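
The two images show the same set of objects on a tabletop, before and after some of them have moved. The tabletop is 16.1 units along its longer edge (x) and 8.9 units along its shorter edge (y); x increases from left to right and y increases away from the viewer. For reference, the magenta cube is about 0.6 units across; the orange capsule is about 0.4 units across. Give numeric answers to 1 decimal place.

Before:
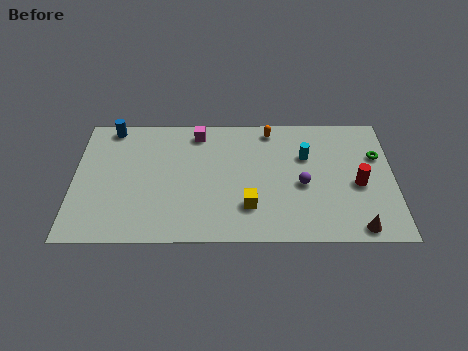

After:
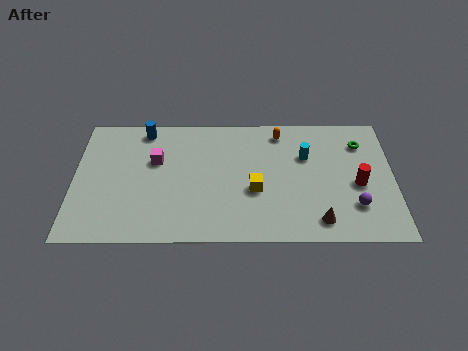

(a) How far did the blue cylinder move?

1.7

From (1.8, 8.0) to (3.5, 7.8), the blue cylinder covered √(1.7² + 0.2²) ≈ 1.7 units.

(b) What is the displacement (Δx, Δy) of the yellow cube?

(0.3, 1.1)

The yellow cube was at about (8.8, 2.4) and moved to about (9.1, 3.5).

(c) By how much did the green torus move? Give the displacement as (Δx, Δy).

(-0.8, 0.9)

From the two frames, the green torus sits at roughly (15.3, 5.9) before and (14.5, 6.8) after.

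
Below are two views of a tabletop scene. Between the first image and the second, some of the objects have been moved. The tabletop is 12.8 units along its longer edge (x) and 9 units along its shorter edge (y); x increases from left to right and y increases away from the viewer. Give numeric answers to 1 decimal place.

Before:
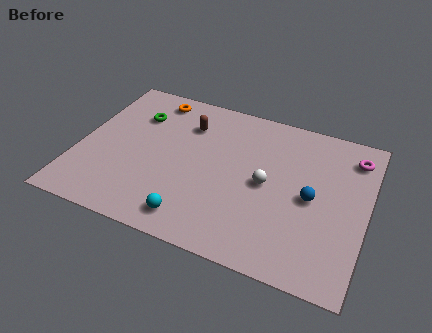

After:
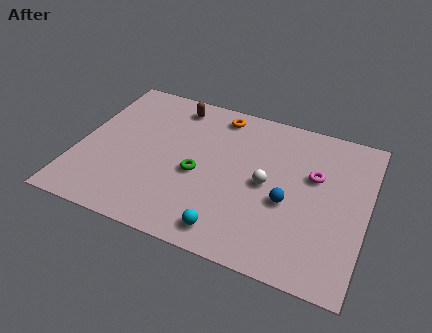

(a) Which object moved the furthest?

the green torus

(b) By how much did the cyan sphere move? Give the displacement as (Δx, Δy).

(1.6, -0.1)

From the two frames, the cyan sphere sits at roughly (5.5, 1.3) before and (7.1, 1.2) after.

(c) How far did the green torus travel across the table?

4.0

The green torus was near (2.3, 6.5) before and (5.4, 3.9) after, so it travelled √(3.1² + 2.6²) ≈ 4.0 units.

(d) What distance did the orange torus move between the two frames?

3.0

From (2.9, 7.8) to (5.9, 7.8), the orange torus covered √(3.0² + 0.0²) ≈ 3.0 units.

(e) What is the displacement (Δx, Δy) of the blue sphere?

(-1.0, -0.6)

The blue sphere started near (10.4, 4.3) and ended near (9.4, 3.7).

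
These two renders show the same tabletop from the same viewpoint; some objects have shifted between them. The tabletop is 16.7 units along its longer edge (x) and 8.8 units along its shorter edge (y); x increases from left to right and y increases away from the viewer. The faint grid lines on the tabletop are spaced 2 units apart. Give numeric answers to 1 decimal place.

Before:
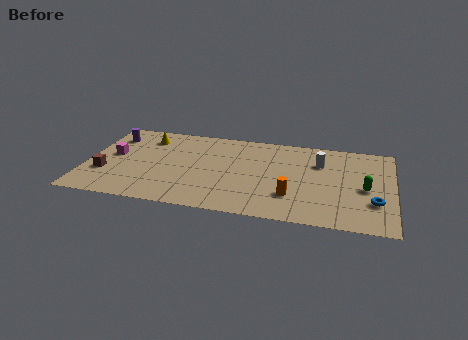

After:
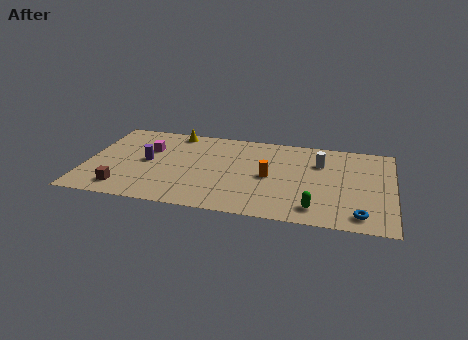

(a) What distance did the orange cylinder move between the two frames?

2.1

The orange cylinder was near (11.3, 2.5) before and (10.0, 4.2) after, so it travelled √(1.3² + 1.7²) ≈ 2.1 units.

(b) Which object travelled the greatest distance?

the green capsule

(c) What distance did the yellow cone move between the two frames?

1.7

The yellow cone was near (3.1, 7.0) before and (4.6, 7.9) after, so it travelled √(1.5² + 0.9²) ≈ 1.7 units.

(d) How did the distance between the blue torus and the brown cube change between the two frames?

-1.8

Before: roughly 14.6 units apart; after: 12.8. That's 1.8 units closer together.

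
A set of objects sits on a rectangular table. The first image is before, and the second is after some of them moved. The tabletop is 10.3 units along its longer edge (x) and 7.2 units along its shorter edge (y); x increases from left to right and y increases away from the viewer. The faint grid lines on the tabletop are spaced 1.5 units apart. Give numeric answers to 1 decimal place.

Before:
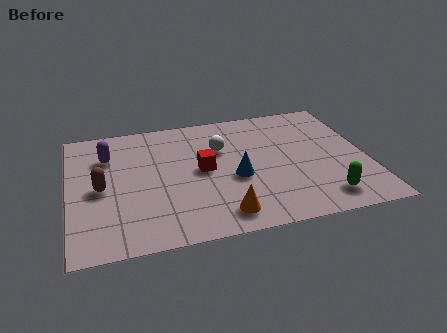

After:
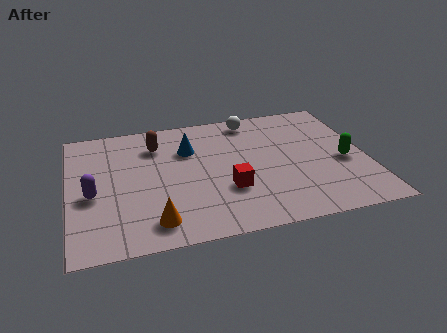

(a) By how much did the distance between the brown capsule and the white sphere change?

-0.9

Before: roughly 4.4 units apart; after: 3.5. That's 0.9 units closer together.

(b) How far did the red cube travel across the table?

1.5

From (4.6, 3.7) to (5.4, 2.4), the red cube covered √(0.8² + 1.3²) ≈ 1.5 units.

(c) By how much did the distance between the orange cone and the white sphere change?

+2.6

Before: roughly 3.7 units apart; after: 6.3. That's 2.6 units further apart.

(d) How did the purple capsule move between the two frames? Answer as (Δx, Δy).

(-0.6, -2.1)

From the two frames, the purple capsule sits at roughly (1.4, 5.2) before and (0.8, 3.1) after.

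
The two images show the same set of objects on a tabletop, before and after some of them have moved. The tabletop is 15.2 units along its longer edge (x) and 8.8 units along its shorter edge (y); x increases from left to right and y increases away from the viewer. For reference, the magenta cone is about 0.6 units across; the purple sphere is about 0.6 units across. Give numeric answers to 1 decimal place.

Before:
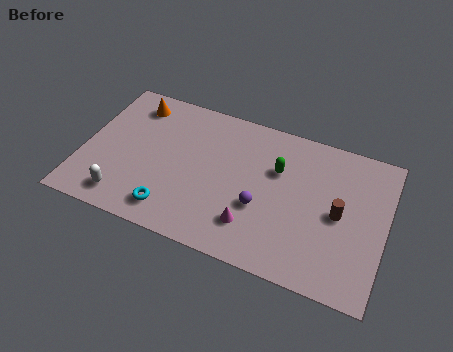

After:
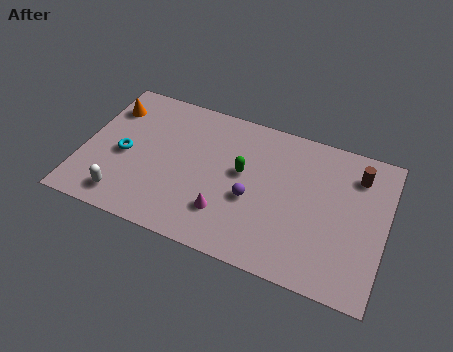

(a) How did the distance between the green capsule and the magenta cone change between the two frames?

-1.0

Before: roughly 3.8 units apart; after: 2.8. That's 1.0 units closer together.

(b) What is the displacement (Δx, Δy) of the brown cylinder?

(0.7, 2.6)

From the two frames, the brown cylinder sits at roughly (12.9, 4.3) before and (13.6, 6.9) after.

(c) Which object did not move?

the white capsule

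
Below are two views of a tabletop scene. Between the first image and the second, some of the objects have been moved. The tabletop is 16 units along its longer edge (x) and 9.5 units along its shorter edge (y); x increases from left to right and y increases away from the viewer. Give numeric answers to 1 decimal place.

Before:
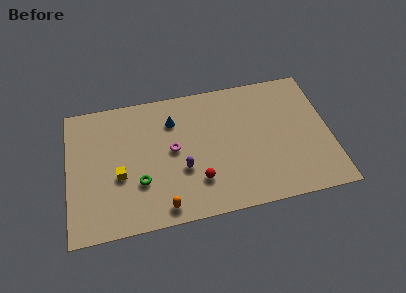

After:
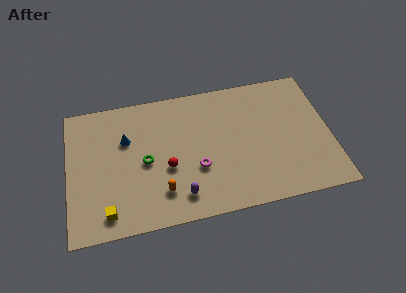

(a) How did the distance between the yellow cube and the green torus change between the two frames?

+2.5

They were about 1.4 units apart before and 3.9 after — 2.5 units further apart.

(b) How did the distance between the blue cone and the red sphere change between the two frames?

-1.3

Before: roughly 4.8 units apart; after: 3.5. That's 1.3 units closer together.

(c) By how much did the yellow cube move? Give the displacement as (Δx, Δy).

(-0.8, -2.4)

The yellow cube was at about (3.1, 3.8) and moved to about (2.3, 1.4).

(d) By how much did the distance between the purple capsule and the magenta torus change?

+0.4

The distance was about 1.6 in the first image and 2.0 in the second, so they moved 0.4 units further apart.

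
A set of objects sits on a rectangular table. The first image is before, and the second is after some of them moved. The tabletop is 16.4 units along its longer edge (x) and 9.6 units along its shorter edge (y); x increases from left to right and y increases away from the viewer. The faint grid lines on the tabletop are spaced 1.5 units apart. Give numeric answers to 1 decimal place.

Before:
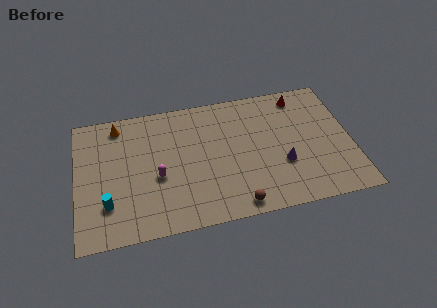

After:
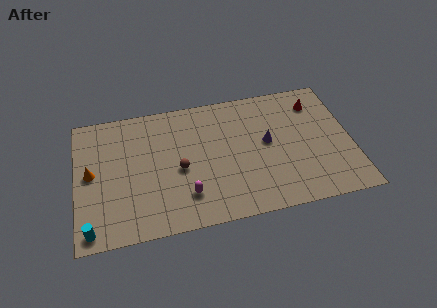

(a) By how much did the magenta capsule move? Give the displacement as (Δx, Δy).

(1.6, -1.7)

From the two frames, the magenta capsule sits at roughly (4.8, 4.0) before and (6.4, 2.3) after.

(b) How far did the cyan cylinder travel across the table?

1.9

The cyan cylinder was near (1.8, 2.6) before and (0.8, 1.0) after, so it travelled √(1.0² + 1.6²) ≈ 1.9 units.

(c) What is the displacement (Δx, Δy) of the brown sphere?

(-3.2, 3.3)

From the two frames, the brown sphere sits at roughly (9.3, 1.0) before and (6.1, 4.3) after.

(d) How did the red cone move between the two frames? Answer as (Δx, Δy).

(0.9, -0.7)

The red cone started near (13.6, 8.3) and ended near (14.5, 7.6).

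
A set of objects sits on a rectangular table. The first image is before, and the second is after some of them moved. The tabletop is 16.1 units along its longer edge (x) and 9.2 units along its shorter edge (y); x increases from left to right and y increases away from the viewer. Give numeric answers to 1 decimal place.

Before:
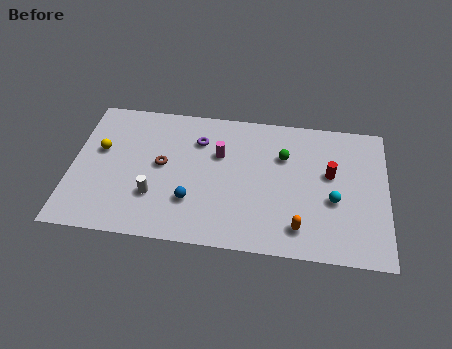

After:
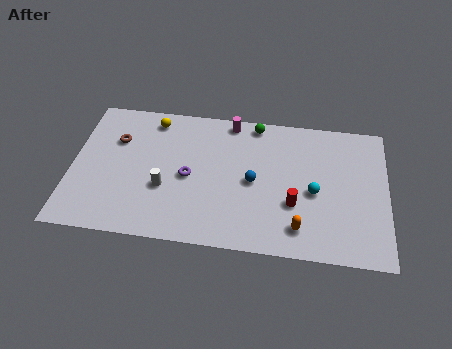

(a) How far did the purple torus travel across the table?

2.5

The purple torus moved from about (6.4, 6.8) to (6.0, 4.3), a distance of √(0.4² + 2.5²) ≈ 2.5.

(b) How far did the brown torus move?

2.8

From (4.6, 4.9) to (2.2, 6.3), the brown torus covered √(2.4² + 1.4²) ≈ 2.8 units.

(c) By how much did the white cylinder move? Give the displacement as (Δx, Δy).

(0.5, 0.6)

From the two frames, the white cylinder sits at roughly (4.3, 2.8) before and (4.8, 3.4) after.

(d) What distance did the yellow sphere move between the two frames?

3.5

The yellow sphere was near (1.4, 5.5) before and (4.0, 7.9) after, so it travelled √(2.6² + 2.4²) ≈ 3.5 units.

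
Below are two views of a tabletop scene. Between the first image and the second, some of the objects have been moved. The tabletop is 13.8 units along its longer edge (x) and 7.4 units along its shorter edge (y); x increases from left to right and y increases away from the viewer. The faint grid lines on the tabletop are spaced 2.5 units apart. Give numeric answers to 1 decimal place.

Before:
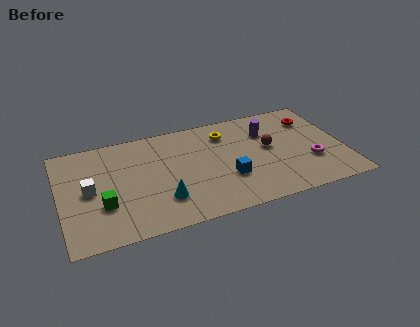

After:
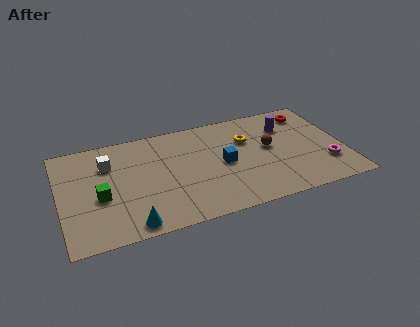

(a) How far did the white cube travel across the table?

1.9

The white cube moved from about (1.4, 3.7) to (2.4, 5.3), a distance of √(1.0² + 1.6²) ≈ 1.9.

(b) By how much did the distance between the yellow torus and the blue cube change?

-1.4

The distance was about 3.3 in the first image and 1.9 in the second, so they moved 1.4 units closer together.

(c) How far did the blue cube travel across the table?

1.1

The blue cube moved from about (8.0, 2.5) to (7.9, 3.6), a distance of √(0.1² + 1.1²) ≈ 1.1.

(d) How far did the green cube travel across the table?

0.6

The green cube was near (2.0, 2.5) before and (1.9, 3.1) after, so it travelled √(0.1² + 0.6²) ≈ 0.6 units.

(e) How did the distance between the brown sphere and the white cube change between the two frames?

-0.9

They were about 8.8 units apart before and 7.9 after — 0.9 units closer together.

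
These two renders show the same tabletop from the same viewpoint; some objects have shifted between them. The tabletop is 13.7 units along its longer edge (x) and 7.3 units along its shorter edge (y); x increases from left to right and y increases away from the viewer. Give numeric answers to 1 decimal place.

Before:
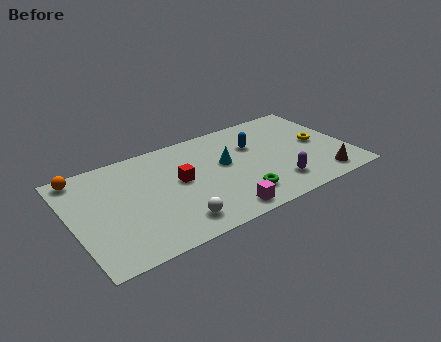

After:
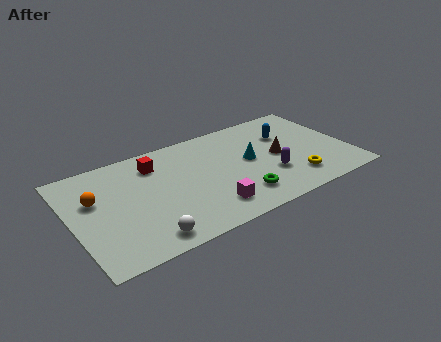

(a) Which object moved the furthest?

the brown cone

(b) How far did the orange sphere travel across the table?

1.9

The orange sphere moved from about (0.8, 6.5) to (1.2, 4.6), a distance of √(0.4² + 1.9²) ≈ 1.9.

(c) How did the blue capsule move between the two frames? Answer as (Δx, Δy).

(1.7, 0.1)

From the two frames, the blue capsule sits at roughly (9.2, 4.9) before and (10.9, 5.0) after.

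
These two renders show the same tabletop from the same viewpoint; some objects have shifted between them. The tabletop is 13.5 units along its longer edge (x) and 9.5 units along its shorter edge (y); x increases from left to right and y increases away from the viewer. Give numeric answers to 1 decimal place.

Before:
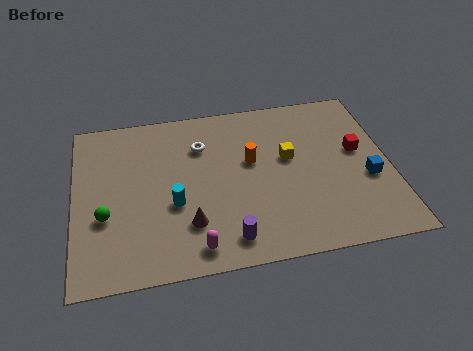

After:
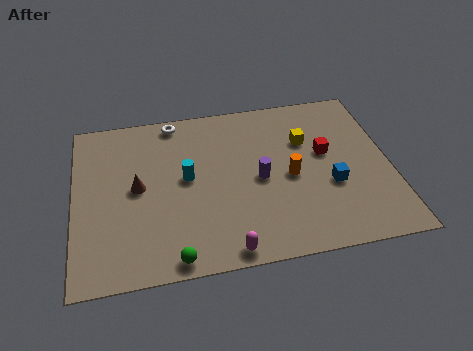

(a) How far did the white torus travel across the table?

2.0

The white torus moved from about (5.5, 6.9) to (4.4, 8.6), a distance of √(1.1² + 1.7²) ≈ 2.0.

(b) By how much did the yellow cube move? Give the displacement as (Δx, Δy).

(0.8, 0.9)

The yellow cube was at about (9.2, 5.5) and moved to about (10.0, 6.4).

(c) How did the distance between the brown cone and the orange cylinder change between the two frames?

+2.3

Before: roughly 4.2 units apart; after: 6.5. That's 2.3 units further apart.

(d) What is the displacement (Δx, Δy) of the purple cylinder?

(1.5, 3.1)

From the two frames, the purple cylinder sits at roughly (6.4, 1.4) before and (7.9, 4.5) after.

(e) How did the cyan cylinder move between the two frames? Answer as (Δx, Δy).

(0.6, 1.4)

From the two frames, the cyan cylinder sits at roughly (4.2, 3.7) before and (4.8, 5.1) after.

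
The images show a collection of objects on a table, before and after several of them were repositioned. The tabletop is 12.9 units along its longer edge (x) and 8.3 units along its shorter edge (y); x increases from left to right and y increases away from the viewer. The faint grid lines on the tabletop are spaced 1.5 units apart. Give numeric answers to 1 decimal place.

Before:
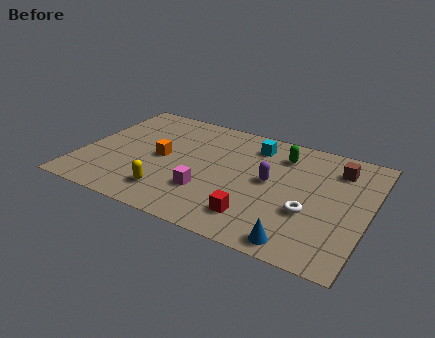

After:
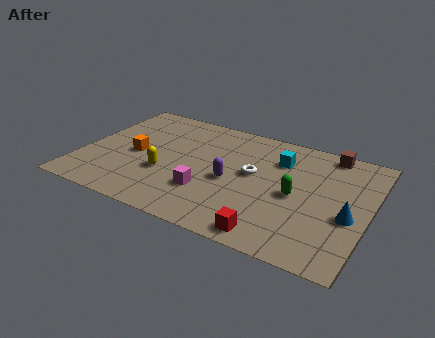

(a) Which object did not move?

the magenta cube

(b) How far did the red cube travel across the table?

1.1

The red cube was near (8.2, 1.7) before and (9.0, 0.9) after, so it travelled √(0.8² + 0.8²) ≈ 1.1 units.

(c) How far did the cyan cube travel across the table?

1.3

The cyan cube was near (7.5, 6.7) before and (8.7, 6.1) after, so it travelled √(1.2² + 0.6²) ≈ 1.3 units.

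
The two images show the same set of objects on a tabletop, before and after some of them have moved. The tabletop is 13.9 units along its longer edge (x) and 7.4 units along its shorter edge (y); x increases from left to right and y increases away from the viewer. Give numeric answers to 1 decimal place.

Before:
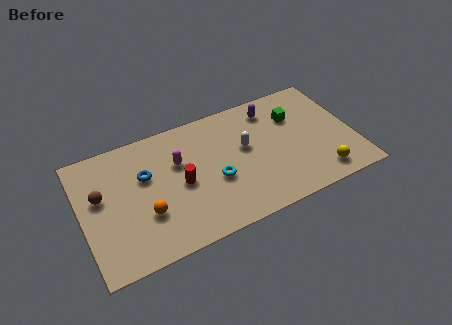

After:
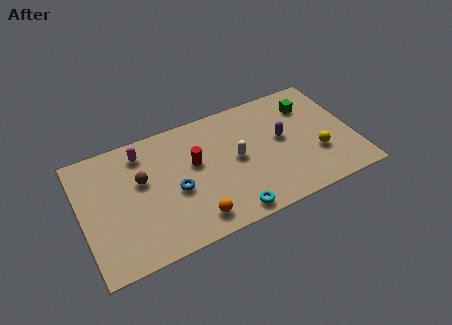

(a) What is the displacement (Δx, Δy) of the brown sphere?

(2.1, 0.1)

From the two frames, the brown sphere sits at roughly (1.0, 4.4) before and (3.1, 4.5) after.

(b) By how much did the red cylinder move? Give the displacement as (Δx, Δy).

(0.8, 0.9)

From the two frames, the red cylinder sits at roughly (5.0, 3.5) before and (5.8, 4.4) after.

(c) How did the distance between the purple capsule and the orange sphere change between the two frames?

-2.1

They were about 7.8 units apart before and 5.7 after — 2.1 units closer together.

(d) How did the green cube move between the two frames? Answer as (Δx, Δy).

(0.8, 0.4)

The green cube was at about (11.1, 5.2) and moved to about (11.9, 5.6).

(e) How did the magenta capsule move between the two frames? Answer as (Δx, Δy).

(-1.7, 1.3)

The magenta capsule was at about (5.0, 4.8) and moved to about (3.3, 6.1).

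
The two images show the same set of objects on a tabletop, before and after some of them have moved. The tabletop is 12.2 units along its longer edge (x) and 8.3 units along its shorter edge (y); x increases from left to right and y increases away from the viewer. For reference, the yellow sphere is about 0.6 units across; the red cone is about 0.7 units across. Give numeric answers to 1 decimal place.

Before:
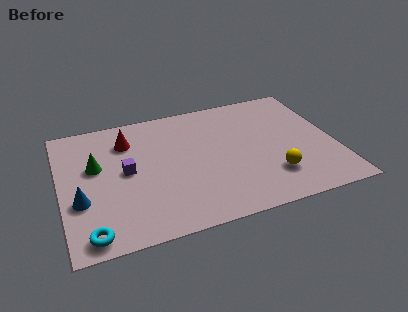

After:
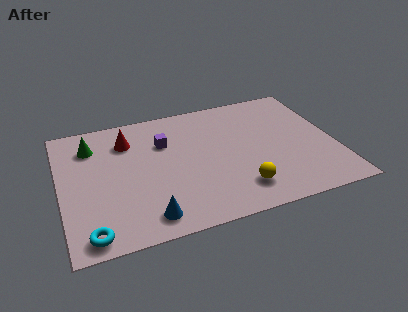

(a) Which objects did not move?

the cyan torus and the red cone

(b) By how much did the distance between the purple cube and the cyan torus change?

+2.2

Before: roughly 3.8 units apart; after: 6.0. That's 2.2 units further apart.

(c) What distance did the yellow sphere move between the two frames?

1.6

From (9.2, 2.1) to (7.7, 1.7), the yellow sphere covered √(1.5² + 0.4²) ≈ 1.6 units.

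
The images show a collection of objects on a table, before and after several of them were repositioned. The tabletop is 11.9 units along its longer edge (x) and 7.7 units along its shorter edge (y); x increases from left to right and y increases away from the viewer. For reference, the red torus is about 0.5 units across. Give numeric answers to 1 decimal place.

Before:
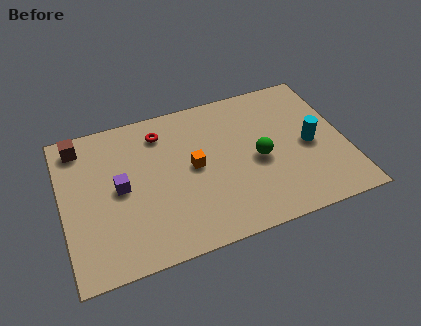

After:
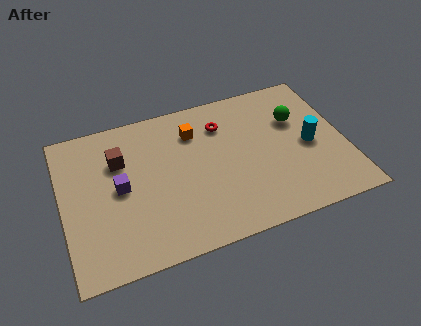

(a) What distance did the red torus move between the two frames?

2.6

From (4.3, 6.2) to (6.9, 5.8), the red torus covered √(2.6² + 0.4²) ≈ 2.6 units.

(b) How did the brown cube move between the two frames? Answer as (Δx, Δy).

(1.6, -1.3)

The brown cube started near (0.9, 6.6) and ended near (2.5, 5.3).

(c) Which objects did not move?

the cyan cylinder and the purple cube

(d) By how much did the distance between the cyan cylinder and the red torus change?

-2.5

Before: roughly 6.6 units apart; after: 4.1. That's 2.5 units closer together.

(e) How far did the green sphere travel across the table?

2.4

The green sphere moved from about (8.2, 3.5) to (10.0, 5.1), a distance of √(1.8² + 1.6²) ≈ 2.4.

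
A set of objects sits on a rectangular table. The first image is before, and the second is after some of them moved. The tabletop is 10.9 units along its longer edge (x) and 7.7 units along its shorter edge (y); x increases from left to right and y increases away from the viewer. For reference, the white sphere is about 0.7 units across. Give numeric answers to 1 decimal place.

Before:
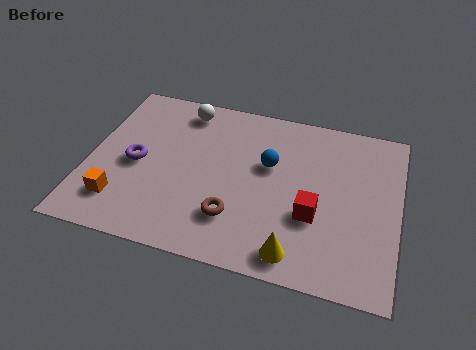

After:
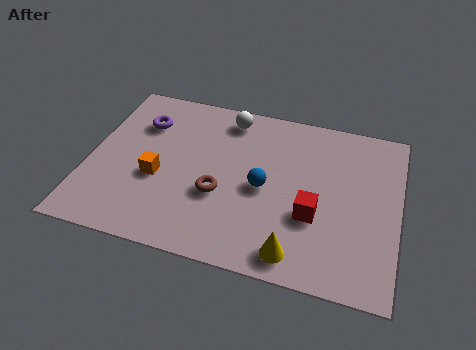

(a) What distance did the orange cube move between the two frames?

1.8

The orange cube moved from about (1.3, 1.7) to (2.5, 3.1), a distance of √(1.2² + 1.4²) ≈ 1.8.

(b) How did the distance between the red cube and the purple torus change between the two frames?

+0.5

Before: roughly 6.4 units apart; after: 6.9. That's 0.5 units further apart.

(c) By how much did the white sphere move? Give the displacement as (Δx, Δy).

(1.6, 0.0)

The white sphere was at about (3.1, 6.6) and moved to about (4.7, 6.6).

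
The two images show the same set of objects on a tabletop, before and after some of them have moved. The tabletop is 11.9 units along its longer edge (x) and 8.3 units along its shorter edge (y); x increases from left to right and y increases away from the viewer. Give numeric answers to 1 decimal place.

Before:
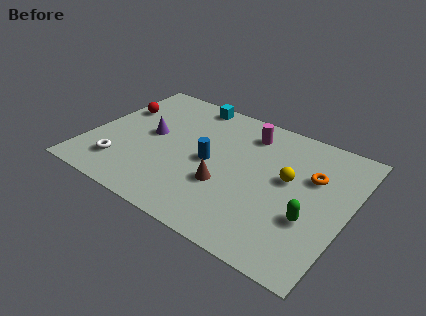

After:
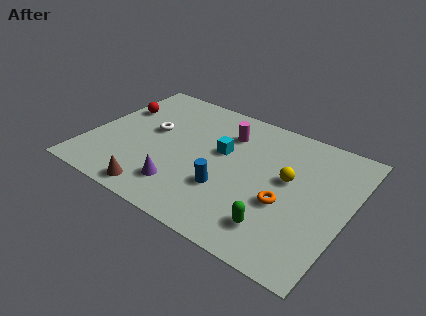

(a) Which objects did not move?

the yellow sphere and the red sphere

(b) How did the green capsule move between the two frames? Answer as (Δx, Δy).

(-1.3, -1.2)

From the two frames, the green capsule sits at roughly (10.4, 2.9) before and (9.1, 1.7) after.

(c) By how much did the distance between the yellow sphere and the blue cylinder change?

-0.4

They were about 3.6 units apart before and 3.2 after — 0.4 units closer together.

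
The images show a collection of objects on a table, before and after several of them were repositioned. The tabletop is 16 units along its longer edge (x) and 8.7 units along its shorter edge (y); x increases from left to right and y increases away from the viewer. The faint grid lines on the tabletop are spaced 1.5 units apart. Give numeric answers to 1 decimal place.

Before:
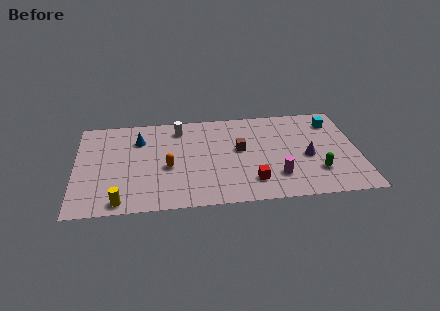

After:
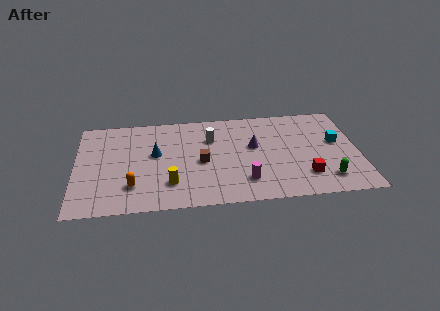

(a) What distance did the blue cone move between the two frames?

1.7

From (3.6, 6.4) to (4.5, 5.0), the blue cone covered √(0.9² + 1.4²) ≈ 1.7 units.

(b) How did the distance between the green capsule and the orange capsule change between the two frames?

+2.4

The distance was about 8.5 in the first image and 10.9 in the second, so they moved 2.4 units further apart.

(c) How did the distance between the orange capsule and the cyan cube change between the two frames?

+1.9

Before: roughly 10.0 units apart; after: 11.9. That's 1.9 units further apart.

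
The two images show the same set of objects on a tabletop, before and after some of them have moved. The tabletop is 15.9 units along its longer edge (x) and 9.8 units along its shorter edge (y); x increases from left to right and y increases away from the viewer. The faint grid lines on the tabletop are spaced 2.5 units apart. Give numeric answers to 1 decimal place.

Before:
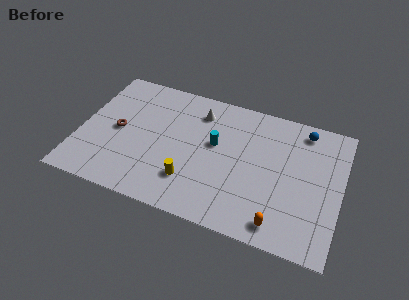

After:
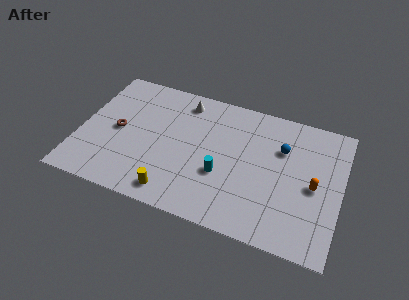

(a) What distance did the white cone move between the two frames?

1.1

From (7.0, 7.8) to (6.0, 8.3), the white cone covered √(1.0² + 0.5²) ≈ 1.1 units.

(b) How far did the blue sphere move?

2.2

From (13.4, 8.5) to (12.2, 6.7), the blue sphere covered √(1.2² + 1.8²) ≈ 2.2 units.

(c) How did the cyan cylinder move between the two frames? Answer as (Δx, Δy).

(0.6, -2.1)

From the two frames, the cyan cylinder sits at roughly (8.2, 5.7) before and (8.8, 3.6) after.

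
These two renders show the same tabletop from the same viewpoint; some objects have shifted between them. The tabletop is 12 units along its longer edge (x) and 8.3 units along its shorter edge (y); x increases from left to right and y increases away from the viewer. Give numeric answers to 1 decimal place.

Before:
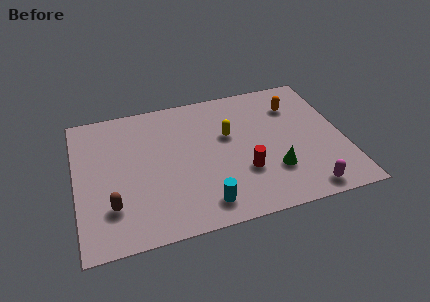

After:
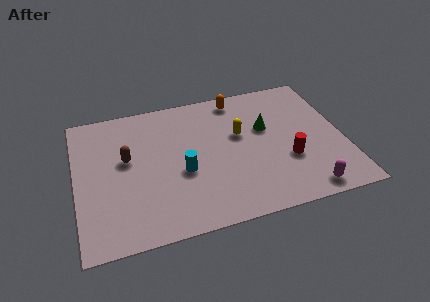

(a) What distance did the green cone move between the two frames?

2.7

The green cone was near (8.7, 2.4) before and (8.6, 5.1) after, so it travelled √(0.1² + 2.7²) ≈ 2.7 units.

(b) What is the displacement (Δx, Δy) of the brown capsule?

(0.8, 2.6)

From the two frames, the brown capsule sits at roughly (1.5, 2.2) before and (2.3, 4.8) after.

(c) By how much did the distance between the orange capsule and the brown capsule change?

-3.6

They were about 9.4 units apart before and 5.8 after — 3.6 units closer together.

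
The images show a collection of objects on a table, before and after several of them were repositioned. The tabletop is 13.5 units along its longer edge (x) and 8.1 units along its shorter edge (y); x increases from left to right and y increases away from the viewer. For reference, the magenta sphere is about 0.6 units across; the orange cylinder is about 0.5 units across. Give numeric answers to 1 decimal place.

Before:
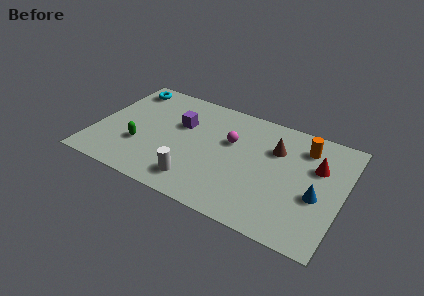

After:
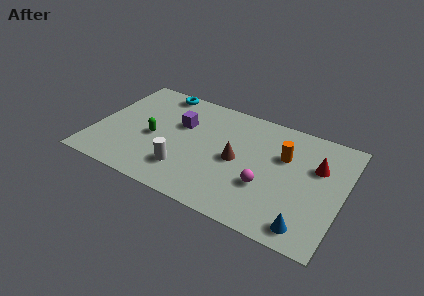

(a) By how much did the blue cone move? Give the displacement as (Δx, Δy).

(-0.3, -2.2)

From the two frames, the blue cone sits at roughly (12.2, 3.3) before and (11.9, 1.1) after.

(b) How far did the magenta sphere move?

3.2

From (7.3, 5.1) to (9.5, 2.8), the magenta sphere covered √(2.2² + 2.3²) ≈ 3.2 units.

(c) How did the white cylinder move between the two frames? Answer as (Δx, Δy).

(-0.7, 0.5)

From the two frames, the white cylinder sits at roughly (5.9, 1.5) before and (5.2, 2.0) after.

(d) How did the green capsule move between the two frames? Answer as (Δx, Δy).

(0.6, 0.9)

The green capsule started near (2.6, 2.7) and ended near (3.2, 3.6).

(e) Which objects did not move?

the purple cube and the red cone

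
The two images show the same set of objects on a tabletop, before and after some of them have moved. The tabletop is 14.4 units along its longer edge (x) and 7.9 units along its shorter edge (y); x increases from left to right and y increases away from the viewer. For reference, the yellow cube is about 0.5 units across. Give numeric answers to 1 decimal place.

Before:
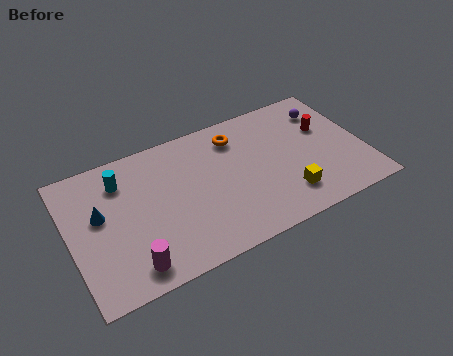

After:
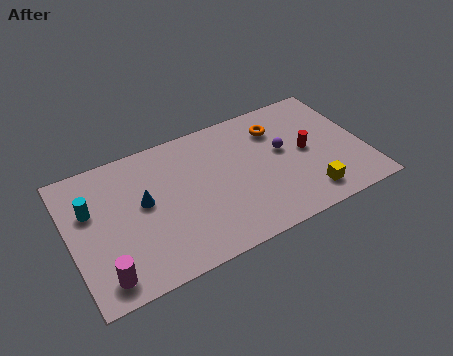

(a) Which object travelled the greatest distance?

the purple sphere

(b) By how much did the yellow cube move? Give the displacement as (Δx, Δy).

(1.0, -0.4)

The yellow cube was at about (10.3, 1.8) and moved to about (11.3, 1.4).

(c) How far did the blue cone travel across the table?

2.1

The blue cone was near (1.5, 4.6) before and (3.6, 4.4) after, so it travelled √(2.1² + 0.2²) ≈ 2.1 units.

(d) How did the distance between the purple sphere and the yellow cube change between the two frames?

-1.8

Before: roughly 5.0 units apart; after: 3.2. That's 1.8 units closer together.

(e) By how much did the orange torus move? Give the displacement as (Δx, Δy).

(2.0, -0.3)

The orange torus started near (8.4, 6.3) and ended near (10.4, 6.0).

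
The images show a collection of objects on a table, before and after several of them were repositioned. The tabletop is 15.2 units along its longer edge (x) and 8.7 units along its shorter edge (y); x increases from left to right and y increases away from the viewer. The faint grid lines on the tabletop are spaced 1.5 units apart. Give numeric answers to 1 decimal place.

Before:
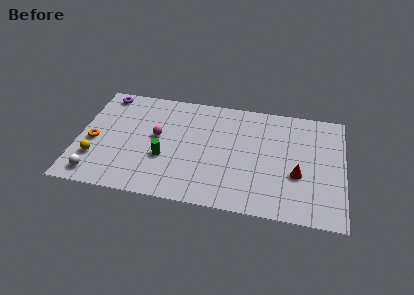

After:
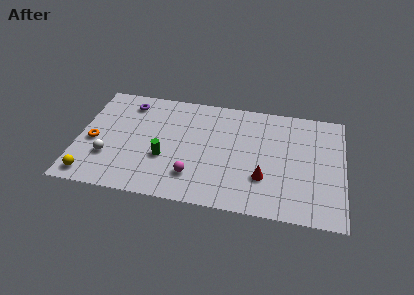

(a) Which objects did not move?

the orange torus and the green cylinder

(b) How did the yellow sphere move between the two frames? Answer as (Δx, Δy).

(-0.2, -1.4)

The yellow sphere started near (1.1, 2.5) and ended near (0.9, 1.1).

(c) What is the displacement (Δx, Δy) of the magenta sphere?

(2.2, -2.7)

The magenta sphere started near (4.5, 4.8) and ended near (6.7, 2.1).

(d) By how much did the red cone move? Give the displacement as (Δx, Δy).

(-1.9, -0.6)

From the two frames, the red cone sits at roughly (12.6, 3.3) before and (10.7, 2.7) after.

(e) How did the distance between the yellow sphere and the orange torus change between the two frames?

+1.4

Before: roughly 1.3 units apart; after: 2.7. That's 1.4 units further apart.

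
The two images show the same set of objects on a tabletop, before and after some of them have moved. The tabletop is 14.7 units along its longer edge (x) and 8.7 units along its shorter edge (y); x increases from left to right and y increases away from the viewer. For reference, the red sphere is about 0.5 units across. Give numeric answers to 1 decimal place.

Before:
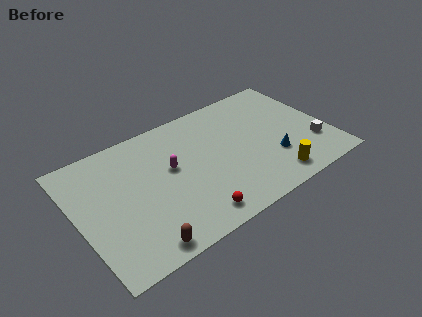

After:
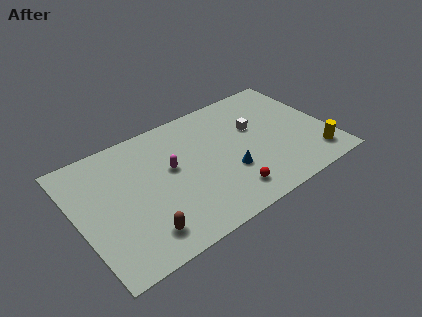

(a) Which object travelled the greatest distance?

the white cube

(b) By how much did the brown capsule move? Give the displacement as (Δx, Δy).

(0.2, 0.7)

The brown capsule was at about (3.0, 0.9) and moved to about (3.2, 1.6).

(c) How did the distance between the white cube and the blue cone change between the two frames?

+0.7

The distance was about 2.4 in the first image and 3.1 in the second, so they moved 0.7 units further apart.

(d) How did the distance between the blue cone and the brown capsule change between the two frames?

-2.8

The distance was about 8.4 in the first image and 5.6 in the second, so they moved 2.8 units closer together.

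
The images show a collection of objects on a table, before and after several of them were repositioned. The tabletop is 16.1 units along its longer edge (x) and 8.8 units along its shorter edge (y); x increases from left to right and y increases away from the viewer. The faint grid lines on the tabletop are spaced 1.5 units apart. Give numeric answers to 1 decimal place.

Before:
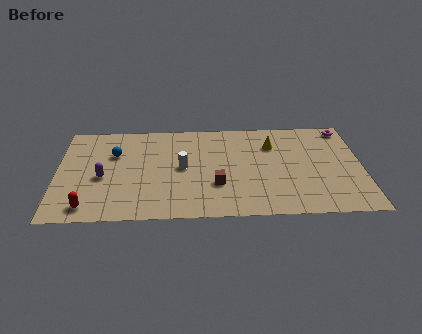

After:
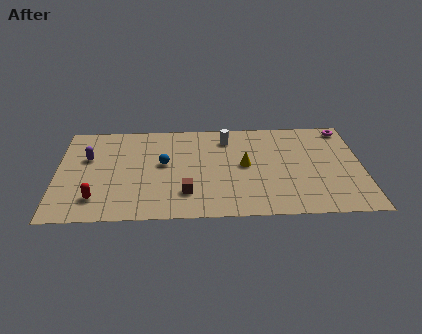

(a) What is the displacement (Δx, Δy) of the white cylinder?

(2.4, 2.6)

The white cylinder was at about (6.6, 4.5) and moved to about (9.0, 7.1).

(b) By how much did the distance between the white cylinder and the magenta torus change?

-3.0

The distance was about 9.3 in the first image and 6.3 in the second, so they moved 3.0 units closer together.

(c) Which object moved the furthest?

the white cylinder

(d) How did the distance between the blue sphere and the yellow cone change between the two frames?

-4.1

Before: roughly 8.4 units apart; after: 4.3. That's 4.1 units closer together.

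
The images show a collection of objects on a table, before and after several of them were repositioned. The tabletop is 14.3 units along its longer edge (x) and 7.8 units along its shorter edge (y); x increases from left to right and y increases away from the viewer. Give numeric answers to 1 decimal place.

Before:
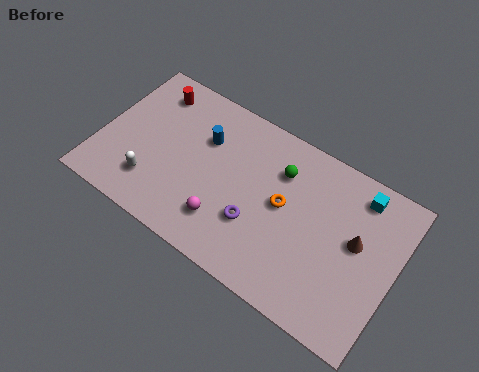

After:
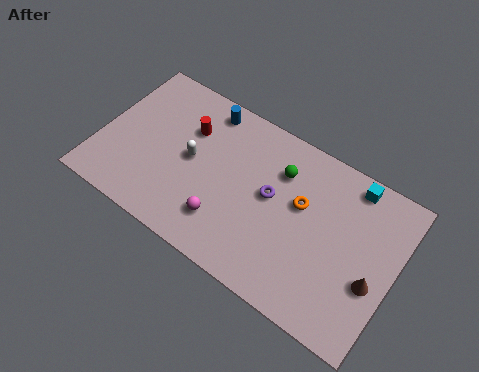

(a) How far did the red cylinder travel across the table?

2.2

The red cylinder was near (2.0, 6.4) before and (4.0, 5.4) after, so it travelled √(2.0² + 1.0²) ≈ 2.2 units.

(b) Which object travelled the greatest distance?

the white capsule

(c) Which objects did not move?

the magenta sphere and the green sphere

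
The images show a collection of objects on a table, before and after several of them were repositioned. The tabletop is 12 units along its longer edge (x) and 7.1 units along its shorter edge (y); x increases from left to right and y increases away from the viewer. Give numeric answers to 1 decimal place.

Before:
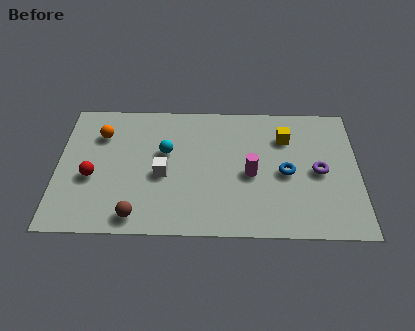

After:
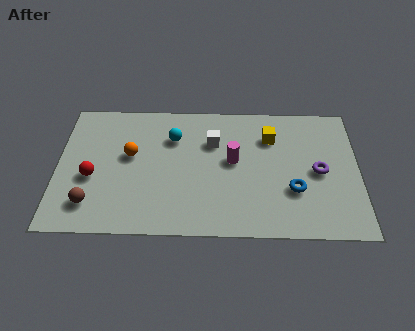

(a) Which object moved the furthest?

the white cube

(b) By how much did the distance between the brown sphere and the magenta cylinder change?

+1.0

The distance was about 5.1 in the first image and 6.1 in the second, so they moved 1.0 units further apart.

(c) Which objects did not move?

the purple torus and the red sphere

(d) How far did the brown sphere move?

1.9

The brown sphere moved from about (3.2, 0.9) to (1.4, 1.5), a distance of √(1.8² + 0.6²) ≈ 1.9.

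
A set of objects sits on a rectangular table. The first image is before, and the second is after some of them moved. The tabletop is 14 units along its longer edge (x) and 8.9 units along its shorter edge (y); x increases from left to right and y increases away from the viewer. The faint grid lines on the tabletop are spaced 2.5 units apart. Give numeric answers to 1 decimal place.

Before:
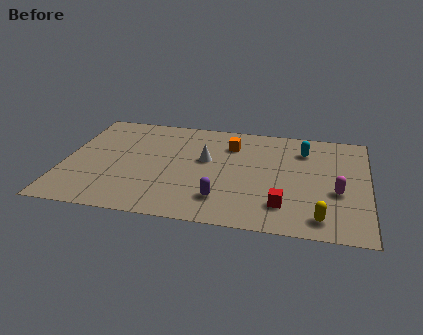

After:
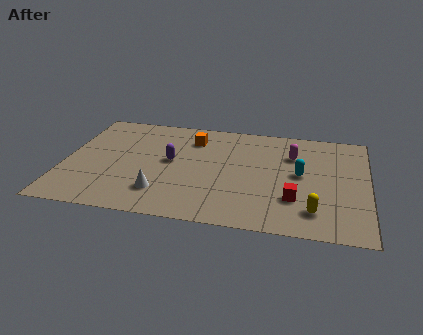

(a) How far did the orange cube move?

1.8

The orange cube moved from about (7.6, 6.7) to (5.8, 6.9), a distance of √(1.8² + 0.2²) ≈ 1.8.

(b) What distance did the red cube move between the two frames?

0.8

The red cube moved from about (10.2, 2.0) to (10.7, 2.6), a distance of √(0.5² + 0.6²) ≈ 0.8.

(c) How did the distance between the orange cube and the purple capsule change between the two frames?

-2.4

Before: roughly 4.7 units apart; after: 2.3. That's 2.4 units closer together.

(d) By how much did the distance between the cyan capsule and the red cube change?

-2.8

They were about 4.9 units apart before and 2.1 after — 2.8 units closer together.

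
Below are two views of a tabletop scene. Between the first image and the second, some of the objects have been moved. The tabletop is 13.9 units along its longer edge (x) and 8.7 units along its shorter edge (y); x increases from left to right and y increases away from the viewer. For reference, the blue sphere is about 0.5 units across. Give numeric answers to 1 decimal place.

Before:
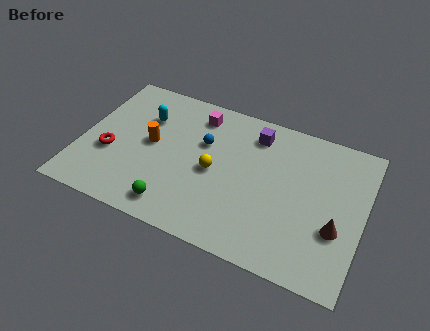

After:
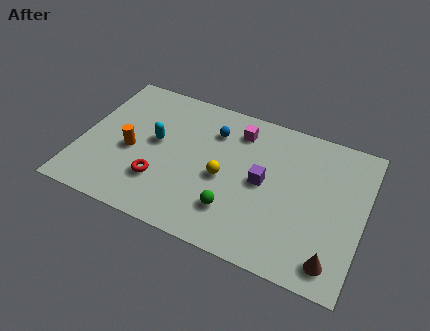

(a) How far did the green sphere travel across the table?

2.9

From (5.0, 1.3) to (7.8, 2.2), the green sphere covered √(2.8² + 0.9²) ≈ 2.9 units.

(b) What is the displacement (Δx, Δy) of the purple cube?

(0.7, -2.7)

The purple cube started near (8.3, 7.1) and ended near (9.0, 4.4).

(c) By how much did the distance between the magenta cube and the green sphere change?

-1.1

They were about 5.9 units apart before and 4.8 after — 1.1 units closer together.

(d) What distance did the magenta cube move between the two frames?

2.1

From (5.4, 7.2) to (7.5, 7.0), the magenta cube covered √(2.1² + 0.2²) ≈ 2.1 units.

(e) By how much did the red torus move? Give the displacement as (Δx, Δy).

(2.6, -0.8)

From the two frames, the red torus sits at roughly (1.5, 3.3) before and (4.1, 2.5) after.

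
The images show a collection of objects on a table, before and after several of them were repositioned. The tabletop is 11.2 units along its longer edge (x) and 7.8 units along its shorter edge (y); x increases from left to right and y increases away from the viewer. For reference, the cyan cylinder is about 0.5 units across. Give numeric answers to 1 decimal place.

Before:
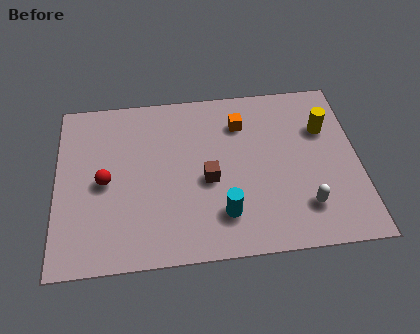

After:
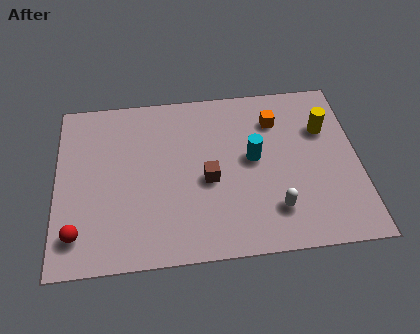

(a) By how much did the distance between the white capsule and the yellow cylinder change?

+0.4

They were about 3.6 units apart before and 4.0 after — 0.4 units further apart.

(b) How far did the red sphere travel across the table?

2.4

From (1.8, 3.7) to (0.8, 1.5), the red sphere covered √(1.0² + 2.2²) ≈ 2.4 units.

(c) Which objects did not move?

the brown cube and the yellow cylinder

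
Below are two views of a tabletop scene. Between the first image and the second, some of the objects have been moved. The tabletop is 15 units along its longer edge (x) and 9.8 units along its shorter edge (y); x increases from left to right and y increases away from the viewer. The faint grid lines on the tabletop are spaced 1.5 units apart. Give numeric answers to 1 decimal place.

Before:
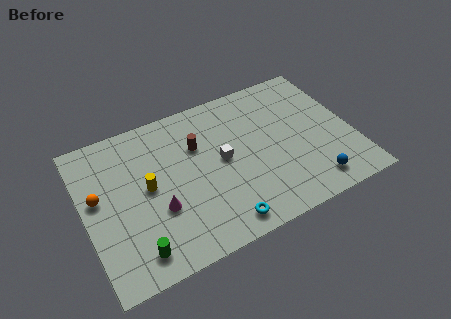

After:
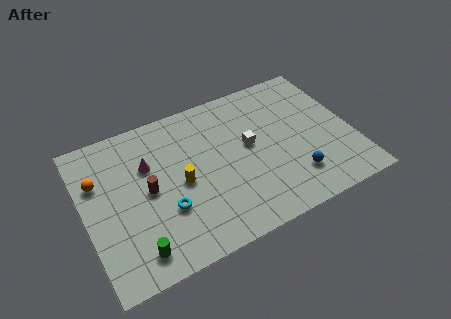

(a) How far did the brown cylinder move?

3.4

The brown cylinder was near (6.5, 6.6) before and (3.5, 4.9) after, so it travelled √(3.0² + 1.7²) ≈ 3.4 units.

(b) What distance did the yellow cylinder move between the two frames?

1.9

The yellow cylinder moved from about (3.5, 5.1) to (5.3, 4.6), a distance of √(1.8² + 0.5²) ≈ 1.9.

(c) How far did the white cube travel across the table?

1.6

From (7.7, 5.1) to (9.3, 5.4), the white cube covered √(1.6² + 0.3²) ≈ 1.6 units.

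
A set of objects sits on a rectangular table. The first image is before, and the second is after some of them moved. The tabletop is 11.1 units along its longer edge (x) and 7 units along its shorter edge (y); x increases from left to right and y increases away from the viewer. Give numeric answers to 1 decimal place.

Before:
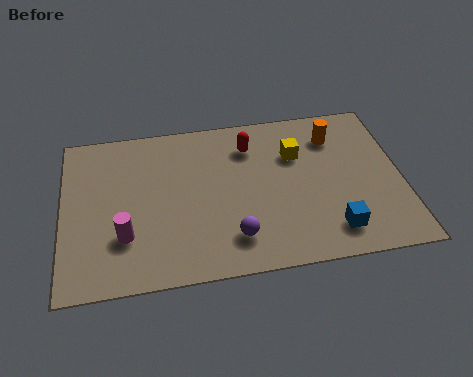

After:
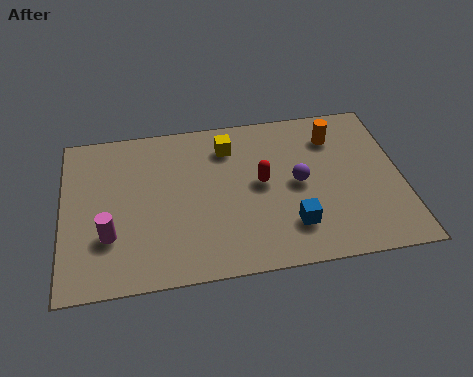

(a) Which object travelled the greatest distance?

the purple sphere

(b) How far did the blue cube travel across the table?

1.4

The blue cube was near (8.7, 1.3) before and (7.4, 1.7) after, so it travelled √(1.3² + 0.4²) ≈ 1.4 units.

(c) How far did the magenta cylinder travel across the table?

0.5

From (2.0, 2.1) to (1.5, 2.2), the magenta cylinder covered √(0.5² + 0.1²) ≈ 0.5 units.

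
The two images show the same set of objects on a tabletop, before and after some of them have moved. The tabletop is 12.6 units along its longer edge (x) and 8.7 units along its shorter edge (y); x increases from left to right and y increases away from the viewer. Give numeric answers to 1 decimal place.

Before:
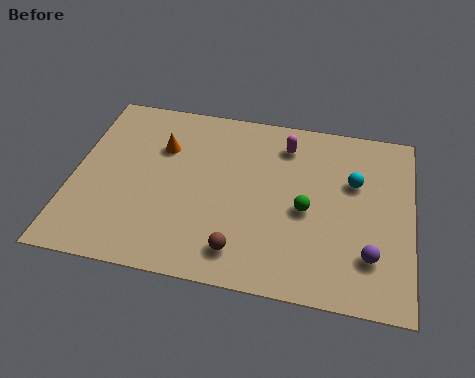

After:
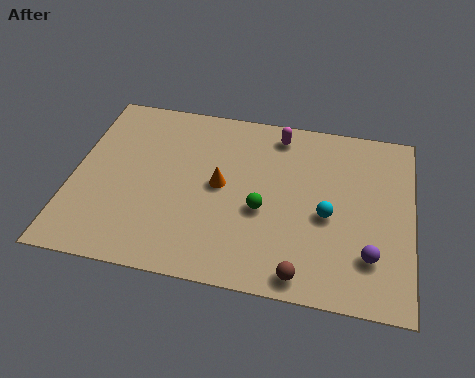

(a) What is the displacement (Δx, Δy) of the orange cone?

(2.3, -1.5)

The orange cone started near (3.2, 6.0) and ended near (5.5, 4.5).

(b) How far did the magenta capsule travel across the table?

0.6

The magenta capsule moved from about (7.8, 7.0) to (7.5, 7.5), a distance of √(0.3² + 0.5²) ≈ 0.6.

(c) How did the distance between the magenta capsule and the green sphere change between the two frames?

+0.7

Before: roughly 3.2 units apart; after: 3.9. That's 0.7 units further apart.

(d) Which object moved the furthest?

the orange cone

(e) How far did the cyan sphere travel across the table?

2.0

The cyan sphere moved from about (10.4, 5.6) to (9.5, 3.8), a distance of √(0.9² + 1.8²) ≈ 2.0.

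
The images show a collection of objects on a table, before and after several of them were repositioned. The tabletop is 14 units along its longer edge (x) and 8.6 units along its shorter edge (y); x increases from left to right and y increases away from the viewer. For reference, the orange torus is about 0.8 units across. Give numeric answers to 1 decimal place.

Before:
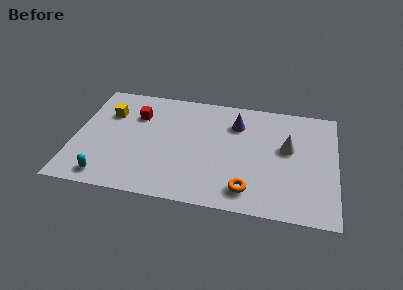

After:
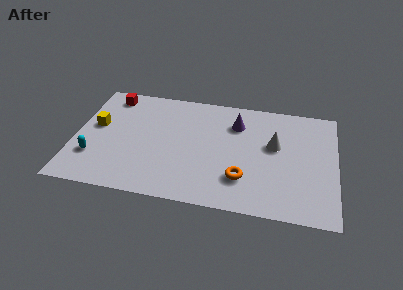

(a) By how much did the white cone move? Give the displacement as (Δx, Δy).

(-0.7, 0.1)

From the two frames, the white cone sits at roughly (11.4, 5.0) before and (10.7, 5.1) after.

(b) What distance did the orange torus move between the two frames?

0.9

From (9.4, 1.5) to (9.1, 2.3), the orange torus covered √(0.3² + 0.8²) ≈ 0.9 units.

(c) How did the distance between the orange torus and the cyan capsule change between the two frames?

+0.5

Before: roughly 7.5 units apart; after: 8.0. That's 0.5 units further apart.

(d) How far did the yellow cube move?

1.3

From (1.7, 6.0) to (1.1, 4.9), the yellow cube covered √(0.6² + 1.1²) ≈ 1.3 units.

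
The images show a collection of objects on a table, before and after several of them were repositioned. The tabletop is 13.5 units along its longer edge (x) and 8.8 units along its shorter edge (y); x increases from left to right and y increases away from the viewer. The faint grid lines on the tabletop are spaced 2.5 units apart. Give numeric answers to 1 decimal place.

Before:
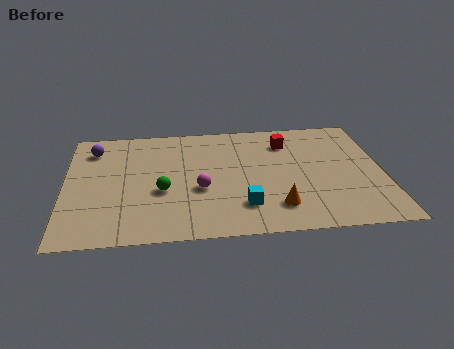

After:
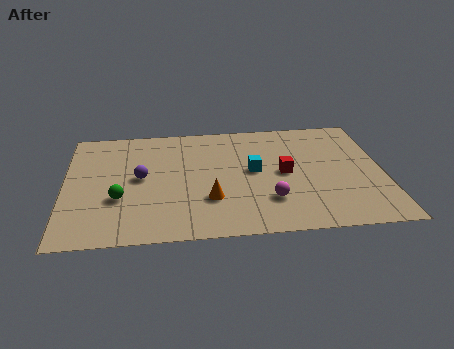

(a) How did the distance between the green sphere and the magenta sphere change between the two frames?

+4.7

Before: roughly 1.6 units apart; after: 6.3. That's 4.7 units further apart.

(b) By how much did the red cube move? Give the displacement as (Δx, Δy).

(-0.2, -2.4)

The red cube started near (9.5, 6.8) and ended near (9.3, 4.4).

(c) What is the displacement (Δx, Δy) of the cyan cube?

(0.5, 2.6)

The cyan cube started near (7.5, 2.1) and ended near (8.0, 4.7).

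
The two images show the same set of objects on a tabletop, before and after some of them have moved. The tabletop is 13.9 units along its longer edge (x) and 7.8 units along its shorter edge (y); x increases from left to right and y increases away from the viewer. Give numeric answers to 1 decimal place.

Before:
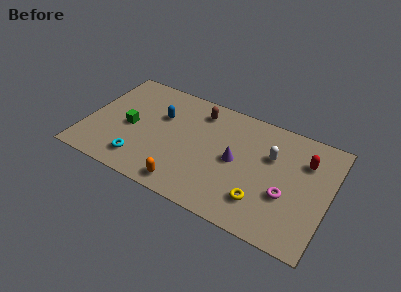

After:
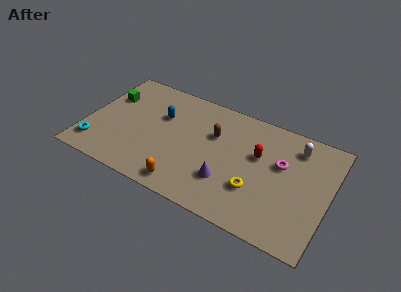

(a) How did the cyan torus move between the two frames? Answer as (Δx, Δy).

(-2.6, 0.0)

The cyan torus was at about (3.4, 1.5) and moved to about (0.8, 1.5).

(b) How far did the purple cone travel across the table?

1.6

The purple cone was near (8.6, 3.9) before and (8.3, 2.3) after, so it travelled √(0.3² + 1.6²) ≈ 1.6 units.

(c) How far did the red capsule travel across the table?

2.7

The red capsule was near (12.4, 5.6) before and (9.8, 4.8) after, so it travelled √(2.6² + 0.8²) ≈ 2.7 units.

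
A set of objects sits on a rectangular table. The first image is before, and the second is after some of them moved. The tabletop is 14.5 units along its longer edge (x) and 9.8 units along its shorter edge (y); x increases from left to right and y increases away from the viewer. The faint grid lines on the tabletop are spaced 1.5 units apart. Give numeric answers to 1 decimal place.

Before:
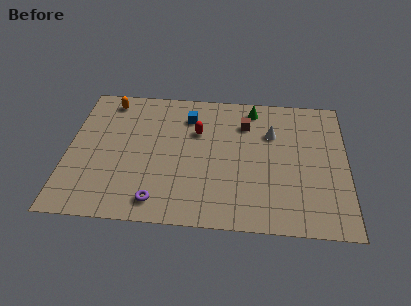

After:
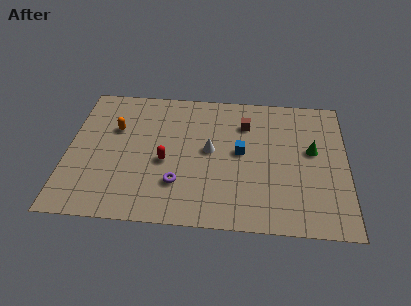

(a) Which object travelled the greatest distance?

the green cone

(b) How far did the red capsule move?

2.8

The red capsule moved from about (6.7, 6.5) to (5.1, 4.2), a distance of √(1.6² + 2.3²) ≈ 2.8.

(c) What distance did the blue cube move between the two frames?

3.7

The blue cube moved from about (6.2, 7.6) to (9.0, 5.2), a distance of √(2.8² + 2.4²) ≈ 3.7.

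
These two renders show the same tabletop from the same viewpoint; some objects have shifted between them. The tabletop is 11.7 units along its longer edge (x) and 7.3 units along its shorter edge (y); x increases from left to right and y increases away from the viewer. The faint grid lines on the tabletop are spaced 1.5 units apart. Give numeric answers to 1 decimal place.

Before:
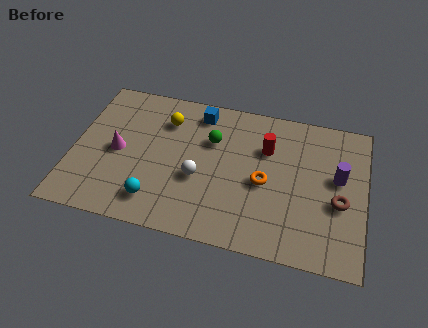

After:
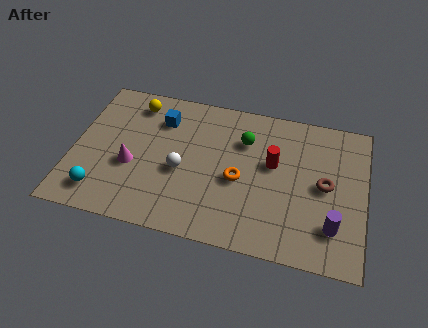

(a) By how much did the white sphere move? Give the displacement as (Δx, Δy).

(-0.7, 0.2)

The white sphere started near (5.1, 2.9) and ended near (4.4, 3.1).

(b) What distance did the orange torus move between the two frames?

1.0

The orange torus was near (7.7, 3.3) before and (6.7, 3.2) after, so it travelled √(1.0² + 0.1²) ≈ 1.0 units.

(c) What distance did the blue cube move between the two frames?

1.7

From (4.9, 6.2) to (3.4, 5.5), the blue cube covered √(1.5² + 0.7²) ≈ 1.7 units.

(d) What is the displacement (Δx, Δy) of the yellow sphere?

(-1.3, 0.6)

From the two frames, the yellow sphere sits at roughly (3.6, 5.5) before and (2.3, 6.1) after.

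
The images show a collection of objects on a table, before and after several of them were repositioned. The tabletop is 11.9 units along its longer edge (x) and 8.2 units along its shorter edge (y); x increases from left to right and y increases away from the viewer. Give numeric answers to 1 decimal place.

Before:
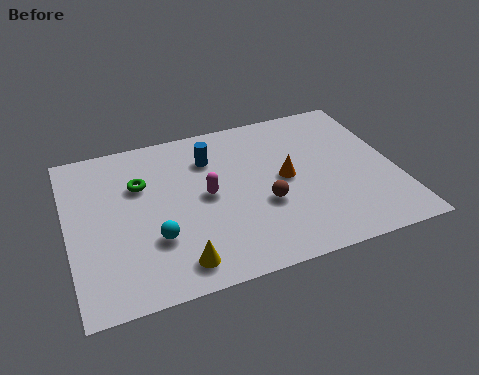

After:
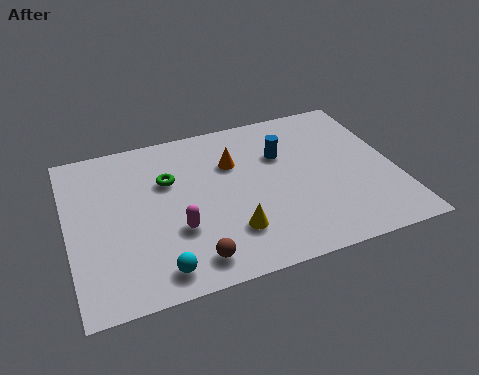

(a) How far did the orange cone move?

2.3

The orange cone was near (7.9, 4.2) before and (6.1, 5.6) after, so it travelled √(1.8² + 1.4²) ≈ 2.3 units.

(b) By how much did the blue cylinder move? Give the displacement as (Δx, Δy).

(2.6, -0.6)

The blue cylinder started near (5.3, 6.1) and ended near (7.9, 5.5).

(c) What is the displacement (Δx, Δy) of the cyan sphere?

(0.0, -1.5)

The cyan sphere was at about (3.0, 2.6) and moved to about (3.0, 1.1).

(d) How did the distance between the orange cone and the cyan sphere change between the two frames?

+0.3

Before: roughly 5.2 units apart; after: 5.5. That's 0.3 units further apart.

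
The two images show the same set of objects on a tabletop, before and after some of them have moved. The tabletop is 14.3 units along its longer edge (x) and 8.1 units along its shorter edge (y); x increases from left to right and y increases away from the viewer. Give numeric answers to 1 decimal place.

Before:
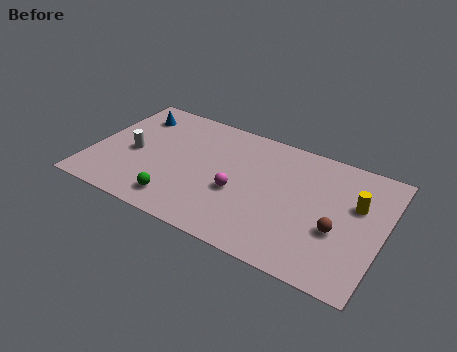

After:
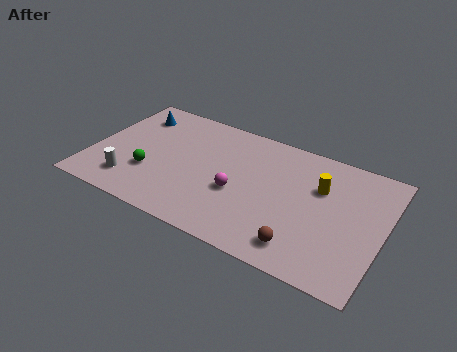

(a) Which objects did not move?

the magenta sphere and the blue cone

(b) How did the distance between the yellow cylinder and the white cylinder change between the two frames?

-1.4

The distance was about 11.0 in the first image and 9.6 in the second, so they moved 1.4 units closer together.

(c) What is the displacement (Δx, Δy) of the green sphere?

(-1.6, 1.3)

From the two frames, the green sphere sits at roughly (4.6, 1.4) before and (3.0, 2.7) after.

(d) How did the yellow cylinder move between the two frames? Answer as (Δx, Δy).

(-1.8, 0.3)

From the two frames, the yellow cylinder sits at roughly (12.9, 5.1) before and (11.1, 5.4) after.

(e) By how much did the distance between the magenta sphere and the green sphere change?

+1.0

They were about 3.3 units apart before and 4.3 after — 1.0 units further apart.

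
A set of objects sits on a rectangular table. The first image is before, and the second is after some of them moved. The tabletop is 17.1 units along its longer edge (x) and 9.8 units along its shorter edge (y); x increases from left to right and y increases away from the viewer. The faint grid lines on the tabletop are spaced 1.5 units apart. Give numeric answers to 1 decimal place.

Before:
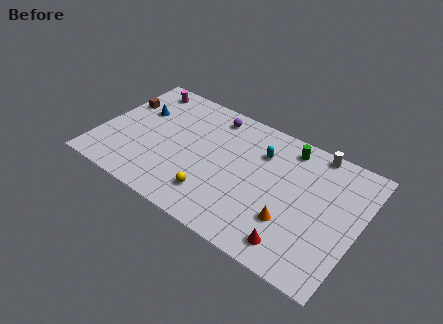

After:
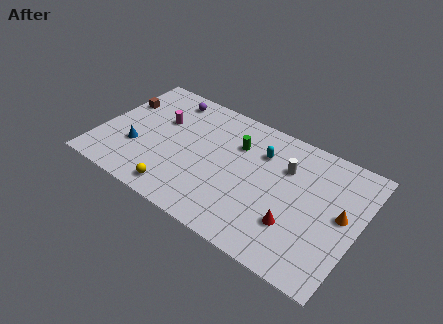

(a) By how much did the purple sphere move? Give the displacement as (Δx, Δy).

(-3.1, 0.0)

The purple sphere started near (6.9, 8.4) and ended near (3.8, 8.4).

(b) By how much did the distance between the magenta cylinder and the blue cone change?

+1.1

The distance was about 2.1 in the first image and 3.2 in the second, so they moved 1.1 units further apart.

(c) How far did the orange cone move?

3.7

The orange cone moved from about (13.0, 3.0) to (16.0, 5.2), a distance of √(3.0² + 2.2²) ≈ 3.7.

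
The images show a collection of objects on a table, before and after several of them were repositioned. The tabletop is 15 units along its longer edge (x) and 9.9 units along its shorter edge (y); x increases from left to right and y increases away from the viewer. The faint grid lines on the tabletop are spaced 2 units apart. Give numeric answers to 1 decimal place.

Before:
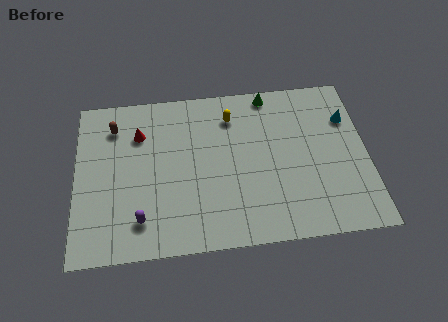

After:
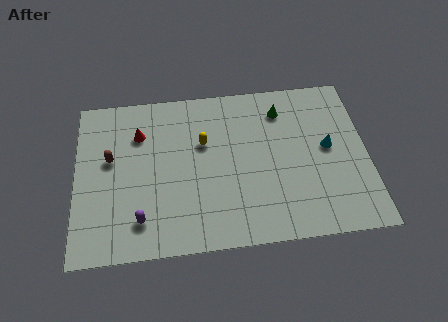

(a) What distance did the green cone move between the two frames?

1.3

The green cone moved from about (10.1, 9.0) to (10.7, 7.9), a distance of √(0.6² + 1.1²) ≈ 1.3.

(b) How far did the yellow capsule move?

2.1

The yellow capsule moved from about (8.1, 7.8) to (6.6, 6.3), a distance of √(1.5² + 1.5²) ≈ 2.1.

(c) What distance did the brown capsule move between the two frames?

2.0

From (2.0, 7.8) to (1.8, 5.8), the brown capsule covered √(0.2² + 2.0²) ≈ 2.0 units.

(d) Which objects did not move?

the purple capsule and the red cone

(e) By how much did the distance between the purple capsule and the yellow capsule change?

-2.1

They were about 7.5 units apart before and 5.4 after — 2.1 units closer together.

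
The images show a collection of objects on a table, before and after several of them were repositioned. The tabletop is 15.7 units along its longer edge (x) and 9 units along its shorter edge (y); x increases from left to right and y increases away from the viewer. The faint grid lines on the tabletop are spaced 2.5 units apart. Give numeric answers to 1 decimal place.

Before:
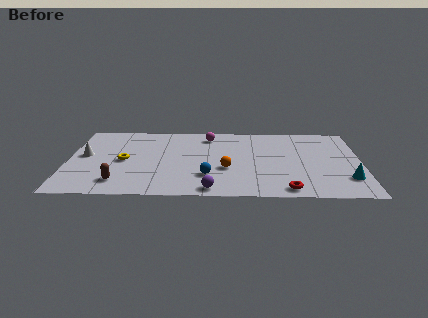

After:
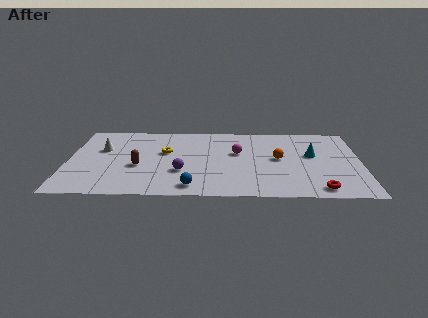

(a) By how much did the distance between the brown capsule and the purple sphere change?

-2.6

They were about 5.0 units apart before and 2.4 after — 2.6 units closer together.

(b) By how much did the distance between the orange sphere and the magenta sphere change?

-1.9

The distance was about 4.2 in the first image and 2.3 in the second, so they moved 1.9 units closer together.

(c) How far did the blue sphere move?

1.5

The blue sphere was near (7.5, 2.5) before and (6.7, 1.2) after, so it travelled √(0.8² + 1.3²) ≈ 1.5 units.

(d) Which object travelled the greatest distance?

the cyan cone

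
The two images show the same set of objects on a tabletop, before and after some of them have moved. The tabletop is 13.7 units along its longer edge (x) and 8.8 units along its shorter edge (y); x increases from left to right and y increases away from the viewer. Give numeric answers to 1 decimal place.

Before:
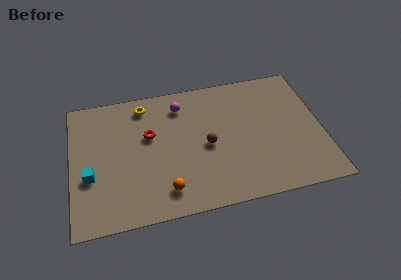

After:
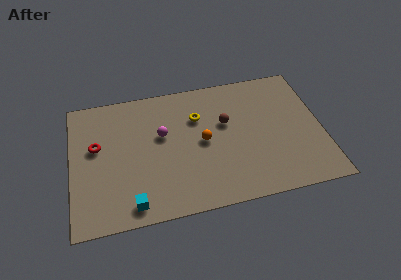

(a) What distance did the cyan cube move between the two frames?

3.1

From (1.0, 3.3) to (3.2, 1.1), the cyan cube covered √(2.2² + 2.2²) ≈ 3.1 units.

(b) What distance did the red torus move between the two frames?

2.9

The red torus was near (4.3, 5.4) before and (1.4, 5.2) after, so it travelled √(2.9² + 0.2²) ≈ 2.9 units.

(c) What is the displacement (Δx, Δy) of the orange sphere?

(2.2, 2.8)

The orange sphere started near (5.0, 1.6) and ended near (7.2, 4.4).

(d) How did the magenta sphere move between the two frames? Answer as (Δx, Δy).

(-1.1, -1.8)

The magenta sphere started near (6.1, 7.1) and ended near (5.0, 5.3).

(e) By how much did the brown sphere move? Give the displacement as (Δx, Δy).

(1.1, 1.3)

The brown sphere was at about (7.4, 4.1) and moved to about (8.5, 5.4).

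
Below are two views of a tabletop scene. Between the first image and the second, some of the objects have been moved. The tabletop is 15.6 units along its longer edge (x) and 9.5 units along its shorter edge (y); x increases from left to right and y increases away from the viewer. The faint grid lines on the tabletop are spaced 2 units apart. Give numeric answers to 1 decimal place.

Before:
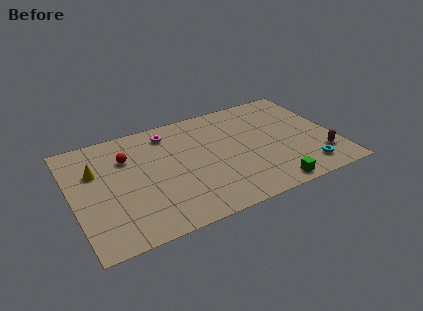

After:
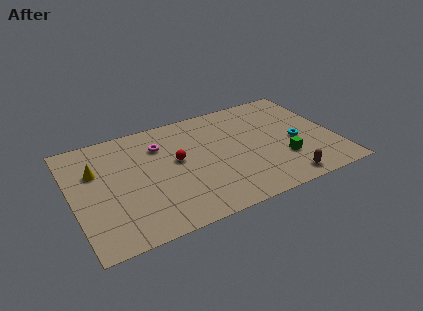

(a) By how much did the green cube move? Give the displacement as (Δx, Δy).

(1.1, 2.0)

The green cube started near (11.2, 0.9) and ended near (12.3, 2.9).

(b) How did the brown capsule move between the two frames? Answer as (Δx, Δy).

(-2.4, -1.2)

The brown capsule started near (14.5, 2.3) and ended near (12.1, 1.1).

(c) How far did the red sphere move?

3.1

The red sphere was near (3.4, 6.7) before and (6.2, 5.3) after, so it travelled √(2.8² + 1.4²) ≈ 3.1 units.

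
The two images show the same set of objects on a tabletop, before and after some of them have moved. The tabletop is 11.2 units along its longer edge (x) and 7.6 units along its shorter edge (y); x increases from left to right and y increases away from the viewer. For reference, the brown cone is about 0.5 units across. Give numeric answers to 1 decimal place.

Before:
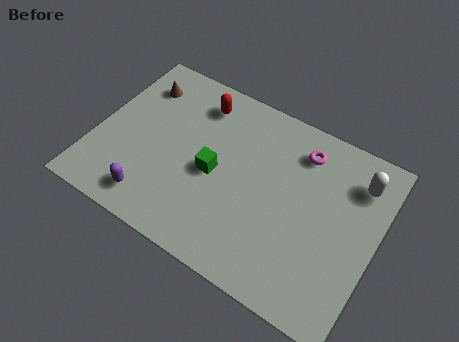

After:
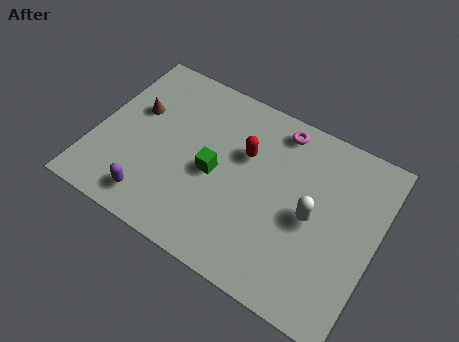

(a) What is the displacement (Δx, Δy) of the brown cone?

(0.1, -1.2)

From the two frames, the brown cone sits at roughly (1.3, 5.9) before and (1.4, 4.7) after.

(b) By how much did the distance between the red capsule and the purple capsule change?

-0.3

Before: roughly 5.1 units apart; after: 4.8. That's 0.3 units closer together.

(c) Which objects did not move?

the green cube and the purple capsule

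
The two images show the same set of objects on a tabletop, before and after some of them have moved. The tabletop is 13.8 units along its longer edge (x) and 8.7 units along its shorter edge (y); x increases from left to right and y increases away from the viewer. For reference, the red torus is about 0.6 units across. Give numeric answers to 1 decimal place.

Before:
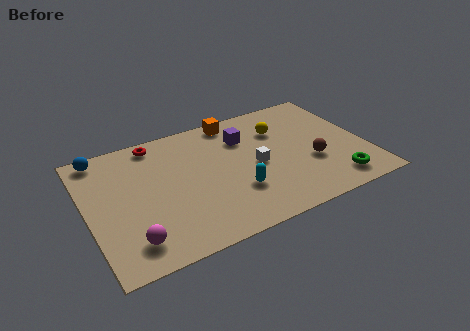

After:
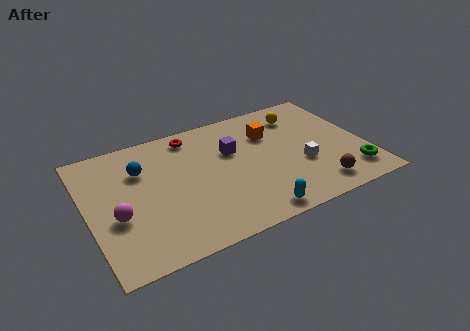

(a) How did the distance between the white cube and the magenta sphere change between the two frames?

+2.2

The distance was about 7.0 in the first image and 9.2 in the second, so they moved 2.2 units further apart.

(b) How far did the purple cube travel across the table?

1.0

The purple cube moved from about (8.0, 6.3) to (7.3, 5.6), a distance of √(0.7² + 0.7²) ≈ 1.0.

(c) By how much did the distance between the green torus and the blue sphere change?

-1.7

They were about 12.6 units apart before and 10.9 after — 1.7 units closer together.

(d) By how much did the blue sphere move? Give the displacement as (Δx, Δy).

(1.8, -1.7)

The blue sphere was at about (1.0, 7.8) and moved to about (2.8, 6.1).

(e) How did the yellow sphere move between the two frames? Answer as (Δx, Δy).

(1.2, 0.7)

From the two frames, the yellow sphere sits at roughly (9.8, 6.2) before and (11.0, 6.9) after.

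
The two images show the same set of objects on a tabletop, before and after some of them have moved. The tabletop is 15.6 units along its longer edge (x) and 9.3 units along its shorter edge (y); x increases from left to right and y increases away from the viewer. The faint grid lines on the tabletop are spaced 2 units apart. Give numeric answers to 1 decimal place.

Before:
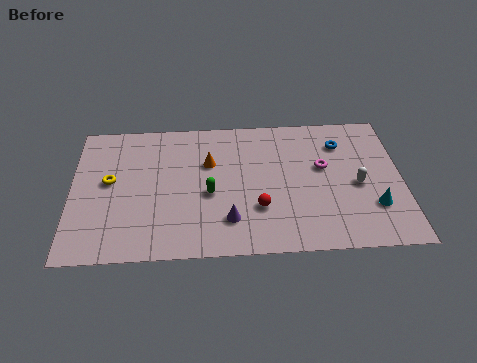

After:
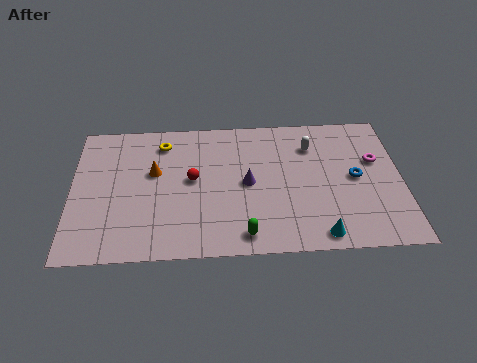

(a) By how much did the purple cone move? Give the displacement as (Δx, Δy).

(0.9, 2.4)

The purple cone started near (7.4, 2.2) and ended near (8.3, 4.6).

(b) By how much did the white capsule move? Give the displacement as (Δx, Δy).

(-2.1, 2.8)

The white capsule was at about (13.5, 4.2) and moved to about (11.4, 7.0).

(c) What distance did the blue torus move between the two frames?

2.5

The blue torus was near (12.8, 7.1) before and (13.4, 4.7) after, so it travelled √(0.6² + 2.4²) ≈ 2.5 units.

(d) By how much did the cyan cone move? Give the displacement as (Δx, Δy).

(-2.6, -1.7)

From the two frames, the cyan cone sits at roughly (14.2, 2.7) before and (11.6, 1.0) after.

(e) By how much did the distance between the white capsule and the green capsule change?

-0.3

They were about 7.0 units apart before and 6.7 after — 0.3 units closer together.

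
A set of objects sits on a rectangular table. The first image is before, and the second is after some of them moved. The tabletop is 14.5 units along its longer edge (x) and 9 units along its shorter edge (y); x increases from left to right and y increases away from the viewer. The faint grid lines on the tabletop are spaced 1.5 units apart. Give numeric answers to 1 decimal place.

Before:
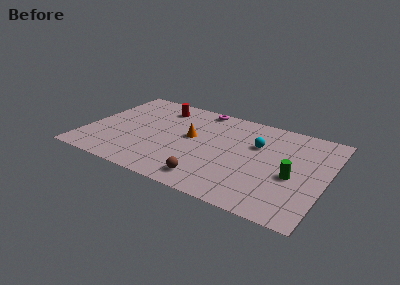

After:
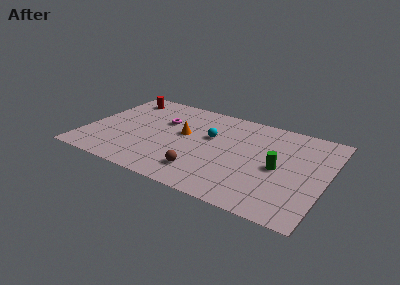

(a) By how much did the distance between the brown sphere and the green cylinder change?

-0.4

Before: roughly 5.3 units apart; after: 4.9. That's 0.4 units closer together.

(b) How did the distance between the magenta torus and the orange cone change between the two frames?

-1.6

They were about 3.2 units apart before and 1.6 after — 1.6 units closer together.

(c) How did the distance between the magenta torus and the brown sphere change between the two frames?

-2.0

They were about 7.0 units apart before and 5.0 after — 2.0 units closer together.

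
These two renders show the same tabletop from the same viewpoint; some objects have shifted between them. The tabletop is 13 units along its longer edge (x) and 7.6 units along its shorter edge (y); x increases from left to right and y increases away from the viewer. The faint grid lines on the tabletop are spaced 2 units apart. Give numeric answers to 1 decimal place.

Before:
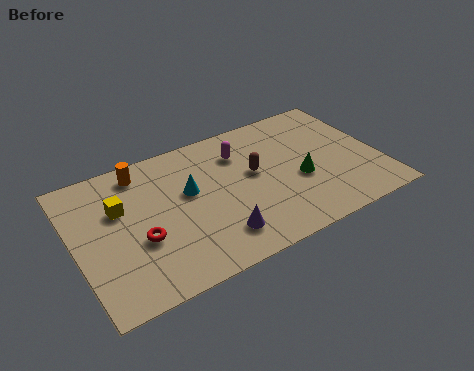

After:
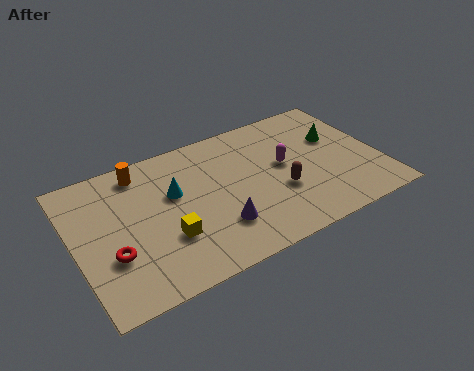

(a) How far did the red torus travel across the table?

1.2

The red torus moved from about (2.6, 2.9) to (1.4, 2.6), a distance of √(1.2² + 0.3²) ≈ 1.2.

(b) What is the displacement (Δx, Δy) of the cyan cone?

(-0.6, 0.2)

The cyan cone was at about (4.9, 4.5) and moved to about (4.3, 4.7).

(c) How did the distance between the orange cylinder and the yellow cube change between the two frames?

+2.1

Before: roughly 1.9 units apart; after: 4.0. That's 2.1 units further apart.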